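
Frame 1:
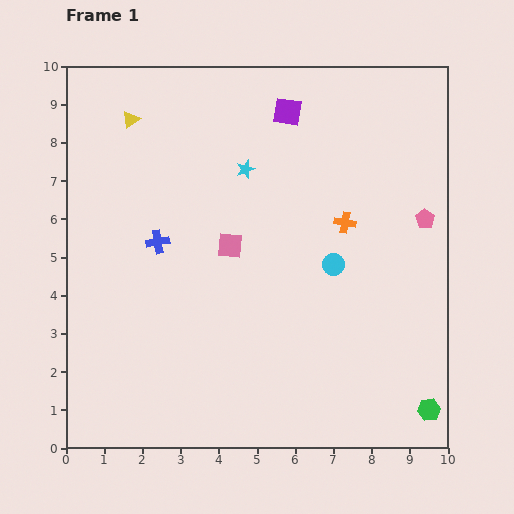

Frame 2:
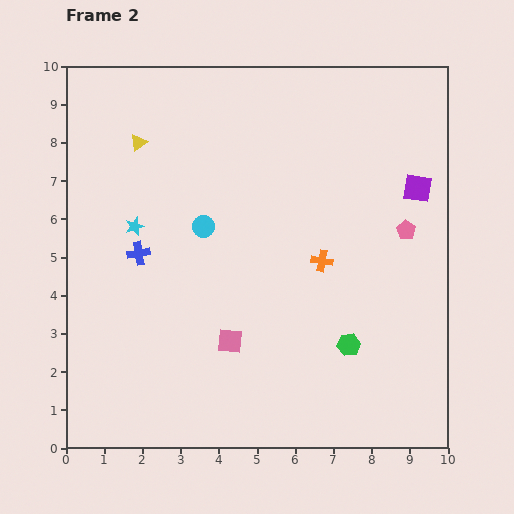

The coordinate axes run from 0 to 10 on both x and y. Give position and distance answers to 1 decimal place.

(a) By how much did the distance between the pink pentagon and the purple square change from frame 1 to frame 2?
-3.5

Distance in frame 1: 4.6. Distance in frame 2: 1.1.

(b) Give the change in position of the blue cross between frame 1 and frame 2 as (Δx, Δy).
(-0.5, -0.3)

The blue cross was at (2.4, 5.4) in frame 1 and (1.9, 5.1) in frame 2.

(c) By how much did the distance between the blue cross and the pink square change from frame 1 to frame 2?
+1.4

Distance in frame 1: 1.9. Distance in frame 2: 3.3.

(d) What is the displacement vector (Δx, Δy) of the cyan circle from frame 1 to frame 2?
(-3.4, 1.0)

The cyan circle was at (7.0, 4.8) in frame 1 and (3.6, 5.8) in frame 2.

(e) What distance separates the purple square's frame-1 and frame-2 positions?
3.9

The purple square moved from (5.8, 8.8) to (9.2, 6.8), a distance of √(3.4² + 2.0²) ≈ 3.9.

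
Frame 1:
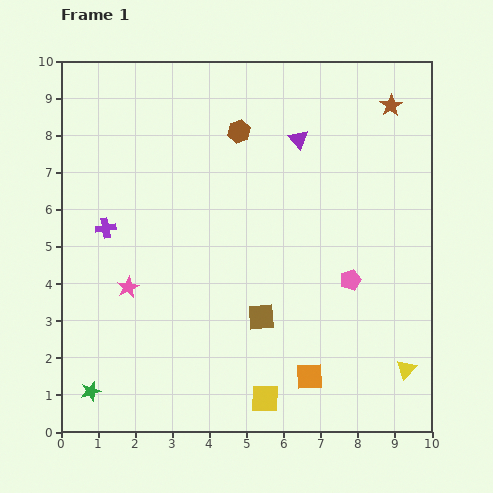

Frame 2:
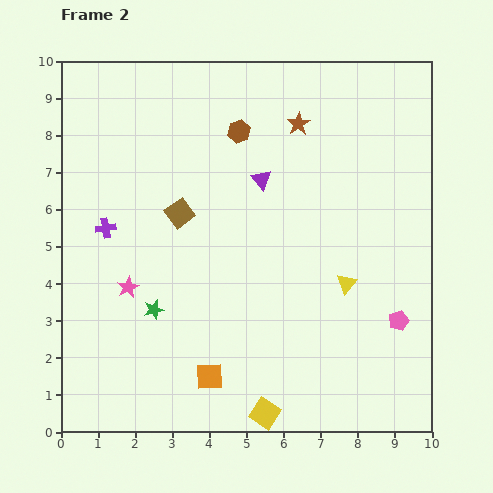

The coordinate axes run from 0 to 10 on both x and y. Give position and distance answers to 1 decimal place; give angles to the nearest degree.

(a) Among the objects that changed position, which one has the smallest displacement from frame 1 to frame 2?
the yellow square

(moved 0.4)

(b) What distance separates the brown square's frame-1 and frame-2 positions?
3.6

The brown square moved from (5.4, 3.1) to (3.2, 5.9), a distance of √(2.2² + 2.8²) ≈ 3.6.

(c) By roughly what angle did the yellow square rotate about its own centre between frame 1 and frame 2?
33° clockwise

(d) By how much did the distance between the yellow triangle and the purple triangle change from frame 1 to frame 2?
-3.2

Distance in frame 1: 6.8. Distance in frame 2: 3.6.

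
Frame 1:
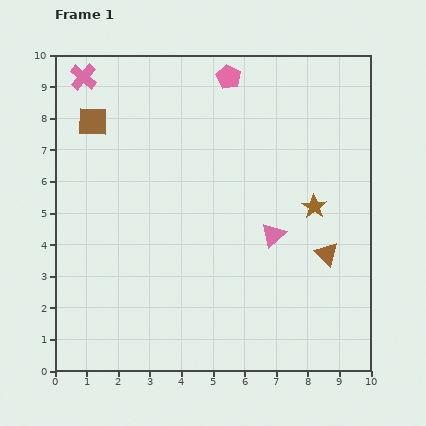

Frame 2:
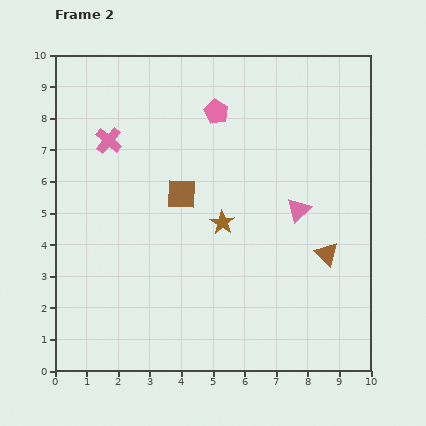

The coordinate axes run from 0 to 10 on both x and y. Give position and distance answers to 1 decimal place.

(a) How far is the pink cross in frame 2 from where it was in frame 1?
2.2

The pink cross moved from (0.9, 9.3) to (1.7, 7.3), a distance of √(0.8² + 2.0²) ≈ 2.2.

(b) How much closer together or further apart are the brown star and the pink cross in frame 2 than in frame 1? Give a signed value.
-4.0

Distance in frame 1: 8.4. Distance in frame 2: 4.4.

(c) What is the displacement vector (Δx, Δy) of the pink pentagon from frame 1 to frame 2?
(-0.4, -1.1)

The pink pentagon was at (5.5, 9.3) in frame 1 and (5.1, 8.2) in frame 2.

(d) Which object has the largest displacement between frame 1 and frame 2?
the brown square

(moved 3.6; next 2.9)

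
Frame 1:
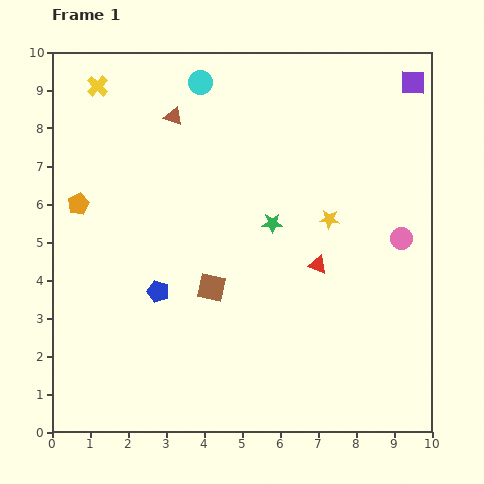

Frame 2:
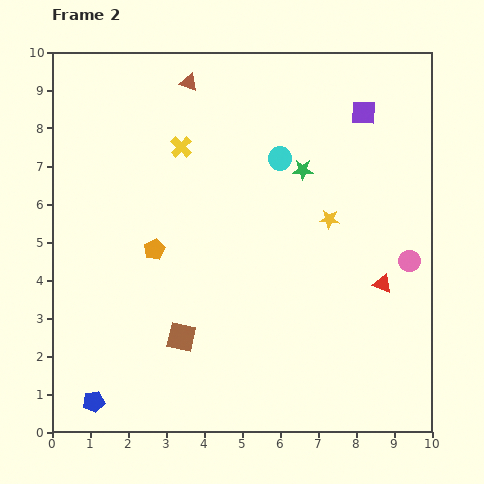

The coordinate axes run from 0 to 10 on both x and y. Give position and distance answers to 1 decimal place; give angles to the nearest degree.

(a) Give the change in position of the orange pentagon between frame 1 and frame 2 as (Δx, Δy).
(2.0, -1.2)

The orange pentagon was at (0.7, 6.0) in frame 1 and (2.7, 4.8) in frame 2.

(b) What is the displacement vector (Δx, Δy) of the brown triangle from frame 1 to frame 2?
(0.4, 0.9)

The brown triangle was at (3.2, 8.3) in frame 1 and (3.6, 9.2) in frame 2.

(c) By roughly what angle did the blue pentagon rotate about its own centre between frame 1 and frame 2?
29° counter-clockwise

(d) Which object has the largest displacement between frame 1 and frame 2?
the blue pentagon

(moved 3.4; next 2.9)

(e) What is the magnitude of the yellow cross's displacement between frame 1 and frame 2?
2.7

The yellow cross moved from (1.2, 9.1) to (3.4, 7.5), a distance of √(2.2² + 1.6²) ≈ 2.7.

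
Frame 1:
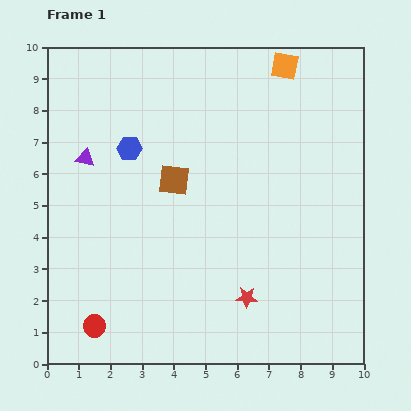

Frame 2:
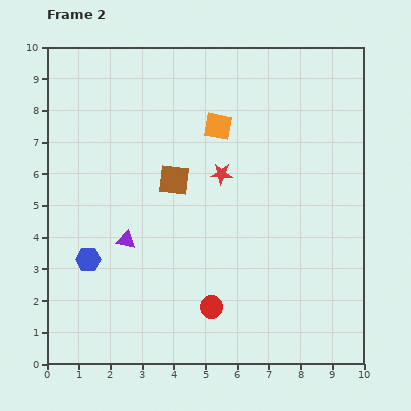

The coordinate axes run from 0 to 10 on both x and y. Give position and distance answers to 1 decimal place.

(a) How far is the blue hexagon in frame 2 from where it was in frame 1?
3.7

The blue hexagon moved from (2.6, 6.8) to (1.3, 3.3), a distance of √(1.3² + 3.5²) ≈ 3.7.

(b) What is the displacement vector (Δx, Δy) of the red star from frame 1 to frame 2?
(-0.8, 3.9)

The red star was at (6.3, 2.1) in frame 1 and (5.5, 6.0) in frame 2.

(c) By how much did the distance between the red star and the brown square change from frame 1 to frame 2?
-2.9

Distance in frame 1: 4.4. Distance in frame 2: 1.5.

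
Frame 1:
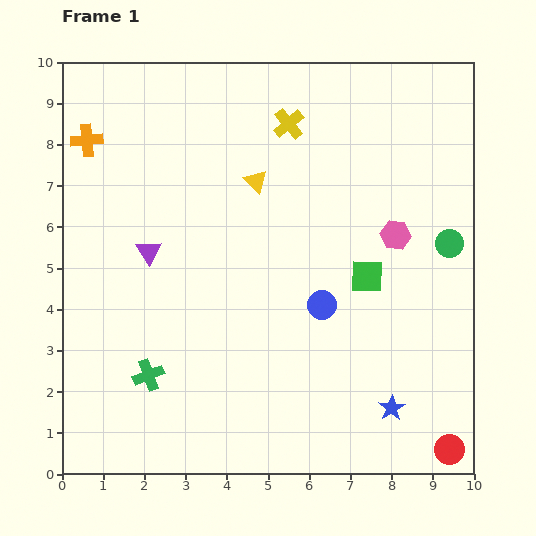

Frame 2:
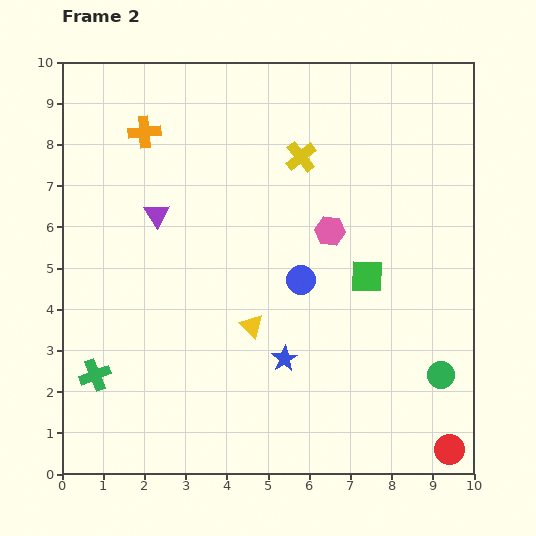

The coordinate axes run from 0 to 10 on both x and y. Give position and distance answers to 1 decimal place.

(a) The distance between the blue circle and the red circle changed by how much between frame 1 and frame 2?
+0.8

Distance in frame 1: 4.7. Distance in frame 2: 5.5.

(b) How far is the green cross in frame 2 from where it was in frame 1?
1.3

The green cross moved from (2.1, 2.4) to (0.8, 2.4), a distance of √(1.3² + 0.0²) ≈ 1.3.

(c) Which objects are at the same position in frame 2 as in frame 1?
the green square, the red circle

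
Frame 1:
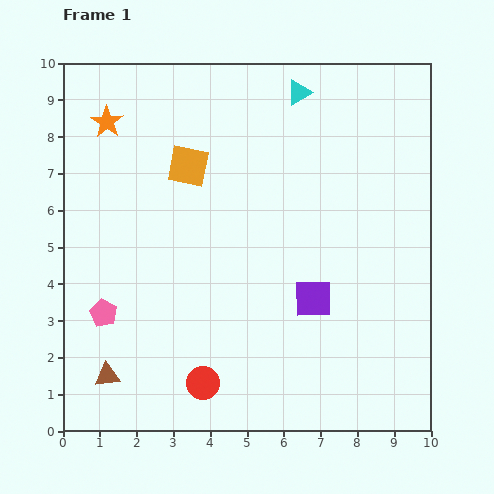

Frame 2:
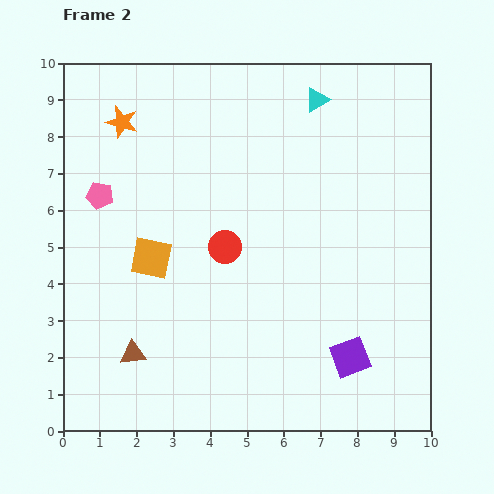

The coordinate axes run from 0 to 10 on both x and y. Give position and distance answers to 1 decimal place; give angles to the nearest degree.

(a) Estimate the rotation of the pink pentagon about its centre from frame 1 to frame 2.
16° counter-clockwise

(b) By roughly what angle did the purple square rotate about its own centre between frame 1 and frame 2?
20° counter-clockwise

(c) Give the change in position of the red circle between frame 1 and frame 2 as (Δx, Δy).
(0.6, 3.7)

The red circle was at (3.8, 1.3) in frame 1 and (4.4, 5.0) in frame 2.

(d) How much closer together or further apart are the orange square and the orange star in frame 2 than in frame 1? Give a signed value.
+1.3

Distance in frame 1: 2.5. Distance in frame 2: 3.8.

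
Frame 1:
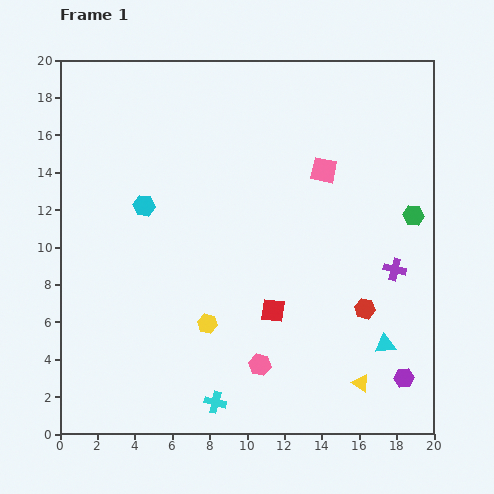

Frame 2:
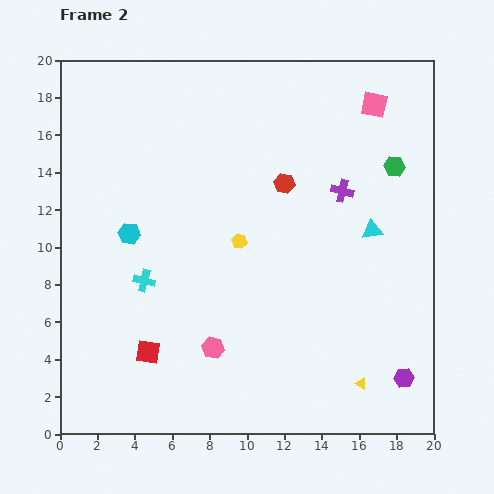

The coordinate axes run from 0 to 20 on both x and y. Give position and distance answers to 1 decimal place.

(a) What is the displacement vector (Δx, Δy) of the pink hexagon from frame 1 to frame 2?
(-2.5, 0.9)

The pink hexagon was at (10.7, 3.7) in frame 1 and (8.2, 4.6) in frame 2.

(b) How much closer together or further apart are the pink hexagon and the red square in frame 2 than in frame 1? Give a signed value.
+0.5

Distance in frame 1: 3.0. Distance in frame 2: 3.5.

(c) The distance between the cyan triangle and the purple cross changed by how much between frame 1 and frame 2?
-1.4

Distance in frame 1: 4.0. Distance in frame 2: 2.6.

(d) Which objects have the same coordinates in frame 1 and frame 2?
the purple hexagon, the yellow triangle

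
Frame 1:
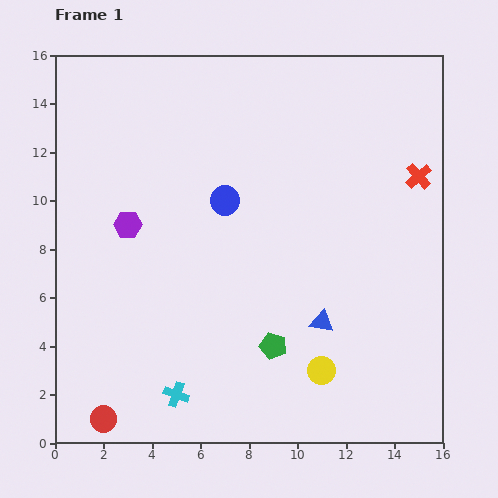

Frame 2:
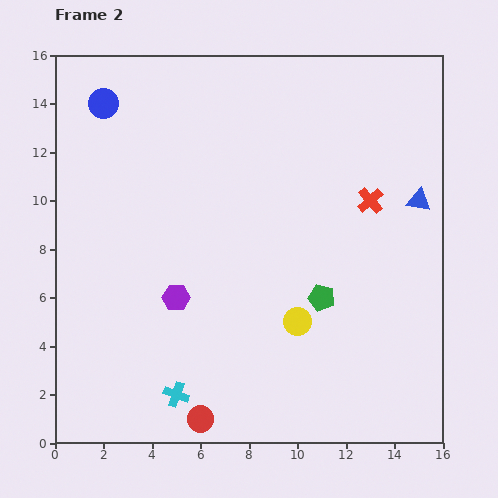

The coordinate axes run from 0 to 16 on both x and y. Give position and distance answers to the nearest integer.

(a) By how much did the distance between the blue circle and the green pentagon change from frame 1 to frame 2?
+6

Distance in frame 1: 6. Distance in frame 2: 12.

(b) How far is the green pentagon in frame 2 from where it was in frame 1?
3

The green pentagon moved from (9, 4) to (11, 6), a distance of √(2² + 2²) ≈ 3.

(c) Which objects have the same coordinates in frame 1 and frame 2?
the cyan cross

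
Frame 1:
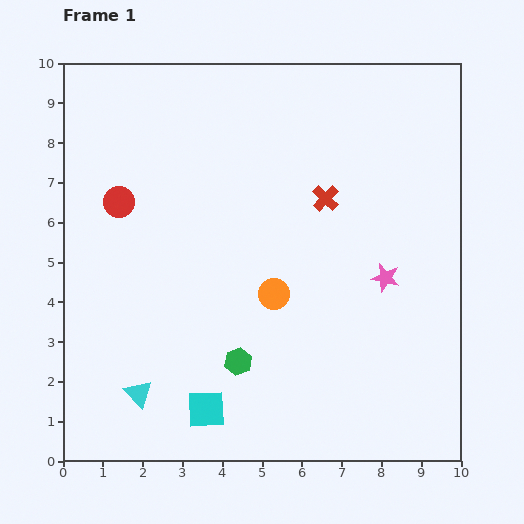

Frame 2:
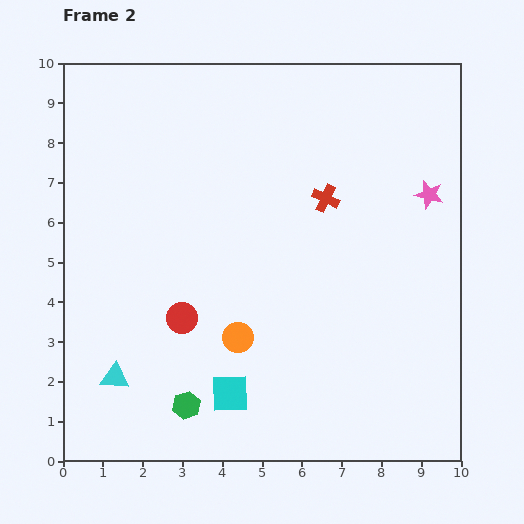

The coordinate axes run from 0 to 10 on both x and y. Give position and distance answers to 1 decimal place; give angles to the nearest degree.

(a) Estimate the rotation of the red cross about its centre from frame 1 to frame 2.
18° counter-clockwise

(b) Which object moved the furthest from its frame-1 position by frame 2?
the red circle

(moved 3.3; next 2.4)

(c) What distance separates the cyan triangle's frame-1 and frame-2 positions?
0.7

The cyan triangle moved from (1.9, 1.7) to (1.3, 2.1), a distance of √(0.6² + 0.4²) ≈ 0.7.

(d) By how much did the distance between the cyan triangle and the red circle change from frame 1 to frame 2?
-2.5

Distance in frame 1: 4.8. Distance in frame 2: 2.3.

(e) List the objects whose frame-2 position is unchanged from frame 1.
the red cross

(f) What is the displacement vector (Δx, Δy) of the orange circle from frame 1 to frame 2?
(-0.9, -1.1)

The orange circle was at (5.3, 4.2) in frame 1 and (4.4, 3.1) in frame 2.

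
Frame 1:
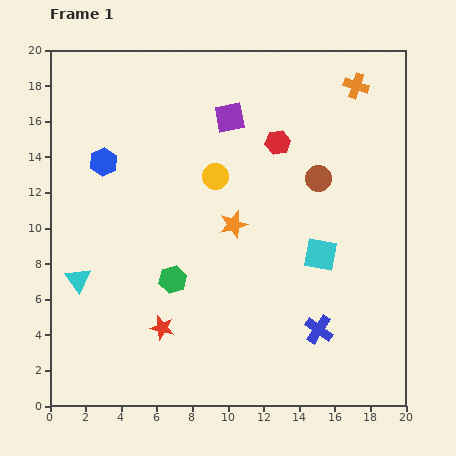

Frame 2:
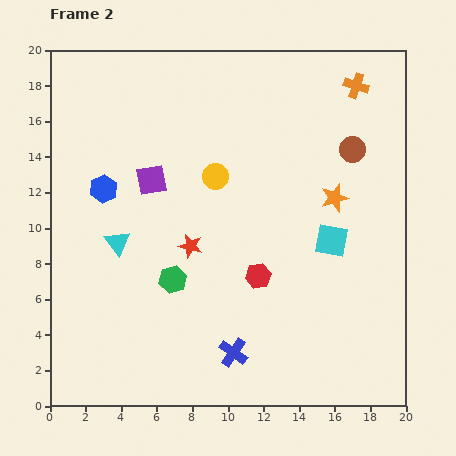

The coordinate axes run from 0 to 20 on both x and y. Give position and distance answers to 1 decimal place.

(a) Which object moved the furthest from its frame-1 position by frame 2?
the red hexagon

(moved 7.6; next 5.9)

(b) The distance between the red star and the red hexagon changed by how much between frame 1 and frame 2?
-8.1

Distance in frame 1: 12.3. Distance in frame 2: 4.2.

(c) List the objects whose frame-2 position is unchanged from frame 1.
the green hexagon, the yellow circle, the orange cross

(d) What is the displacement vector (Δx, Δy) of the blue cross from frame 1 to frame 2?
(-4.8, -1.3)

The blue cross was at (15.1, 4.3) in frame 1 and (10.3, 3.0) in frame 2.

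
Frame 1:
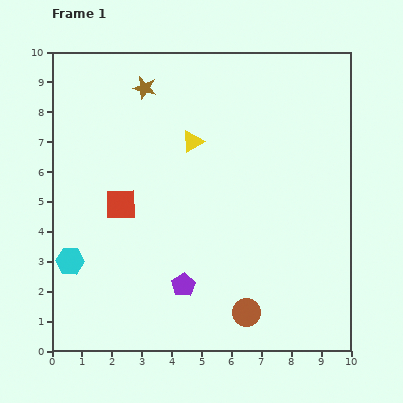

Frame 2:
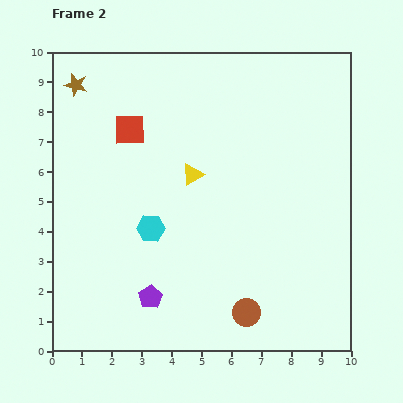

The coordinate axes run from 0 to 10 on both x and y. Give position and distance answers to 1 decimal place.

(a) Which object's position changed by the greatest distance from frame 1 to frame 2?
the cyan hexagon

(moved 2.9; next 2.5)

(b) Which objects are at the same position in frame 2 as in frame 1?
the brown circle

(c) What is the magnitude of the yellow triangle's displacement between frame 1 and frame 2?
1.1

The yellow triangle moved from (4.7, 7.0) to (4.7, 5.9), a distance of √(0.0² + 1.1²) ≈ 1.1.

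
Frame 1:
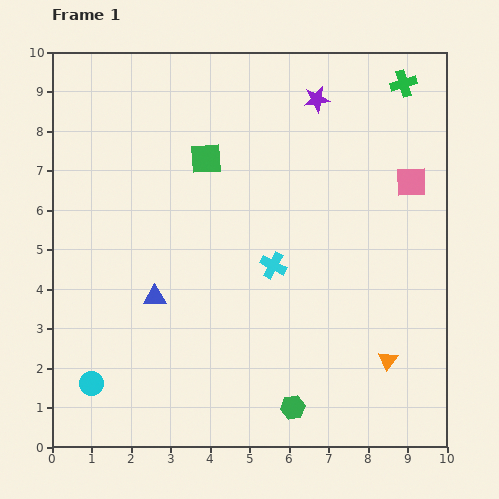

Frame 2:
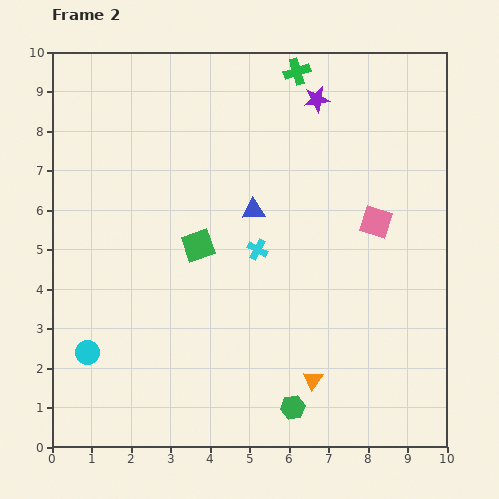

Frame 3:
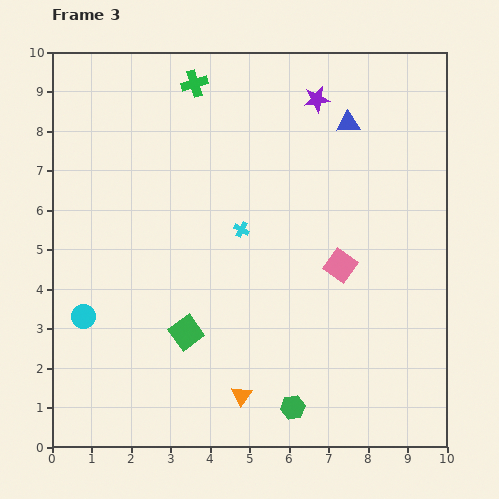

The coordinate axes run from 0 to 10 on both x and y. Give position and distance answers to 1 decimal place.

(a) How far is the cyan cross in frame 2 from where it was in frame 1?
0.6

The cyan cross moved from (5.6, 4.6) to (5.2, 5.0), a distance of √(0.4² + 0.4²) ≈ 0.6.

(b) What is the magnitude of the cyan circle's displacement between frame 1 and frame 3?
1.7

The cyan circle moved from (1.0, 1.6) to (0.8, 3.3), a distance of √(0.2² + 1.7²) ≈ 1.7.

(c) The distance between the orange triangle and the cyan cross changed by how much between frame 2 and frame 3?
+0.6

Distance in frame 2: 3.6. Distance in frame 3: 4.2.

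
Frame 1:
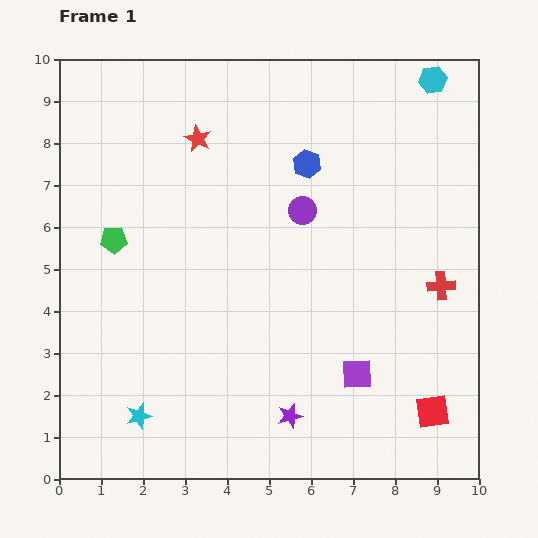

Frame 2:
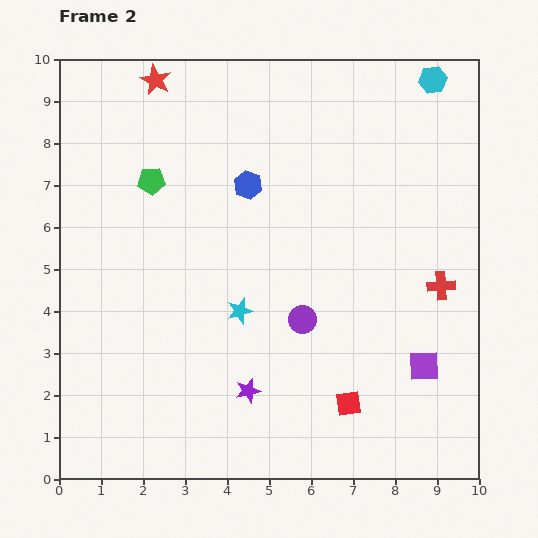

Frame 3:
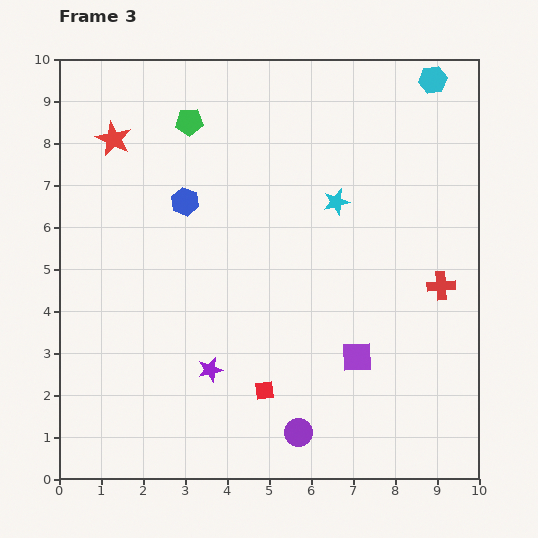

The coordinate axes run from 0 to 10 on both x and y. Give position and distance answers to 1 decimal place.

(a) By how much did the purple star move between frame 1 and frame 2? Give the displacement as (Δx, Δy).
(-1.0, 0.6)

The purple star was at (5.5, 1.5) in frame 1 and (4.5, 2.1) in frame 2.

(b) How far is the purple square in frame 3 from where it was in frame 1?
0.4

The purple square moved from (7.1, 2.5) to (7.1, 2.9), a distance of √(0.0² + 0.4²) ≈ 0.4.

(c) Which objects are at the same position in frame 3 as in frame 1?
the cyan hexagon, the red cross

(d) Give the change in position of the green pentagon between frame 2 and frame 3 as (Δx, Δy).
(0.9, 1.4)

The green pentagon was at (2.2, 7.1) in frame 2 and (3.1, 8.5) in frame 3.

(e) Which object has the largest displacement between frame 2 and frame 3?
the cyan star

(moved 3.5; next 2.7)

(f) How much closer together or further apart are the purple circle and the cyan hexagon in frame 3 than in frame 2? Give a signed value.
+2.5

Distance in frame 2: 6.5. Distance in frame 3: 9.0.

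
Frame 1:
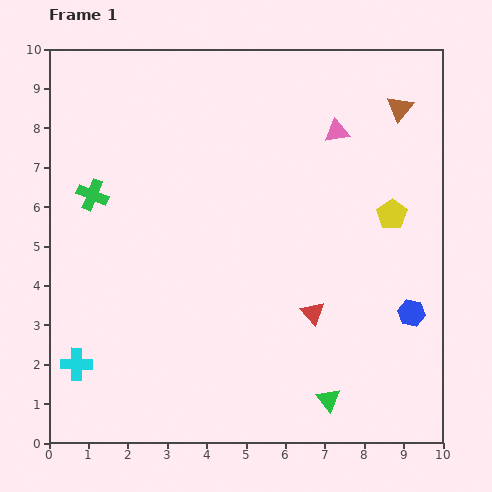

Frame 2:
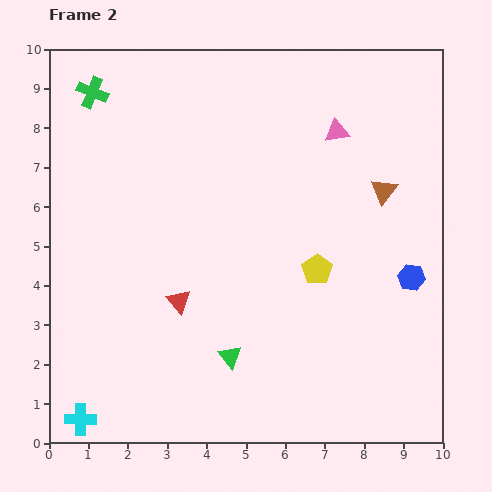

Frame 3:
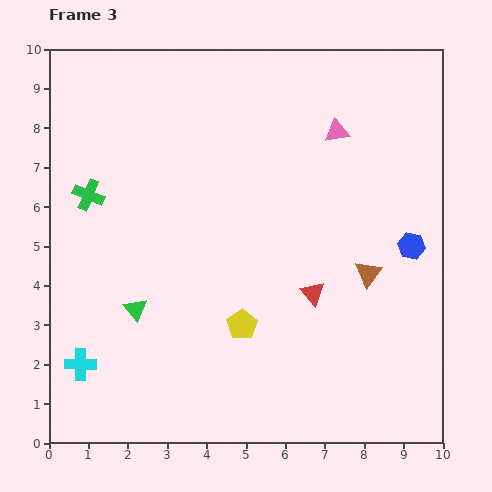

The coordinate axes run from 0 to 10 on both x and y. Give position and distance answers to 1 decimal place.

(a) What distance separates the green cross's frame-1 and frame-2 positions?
2.6

The green cross moved from (1.1, 6.3) to (1.1, 8.9), a distance of √(0.0² + 2.6²) ≈ 2.6.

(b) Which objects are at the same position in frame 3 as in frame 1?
the pink triangle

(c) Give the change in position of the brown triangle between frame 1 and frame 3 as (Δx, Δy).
(-0.8, -4.2)

The brown triangle was at (8.9, 8.5) in frame 1 and (8.1, 4.3) in frame 3.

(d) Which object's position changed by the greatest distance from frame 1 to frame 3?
the green triangle

(moved 5.4; next 4.7)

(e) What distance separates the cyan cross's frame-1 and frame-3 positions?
0.1

The cyan cross moved from (0.7, 2.0) to (0.8, 2.0), a distance of √(0.1² + 0.0²) ≈ 0.1.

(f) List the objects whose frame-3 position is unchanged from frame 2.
the pink triangle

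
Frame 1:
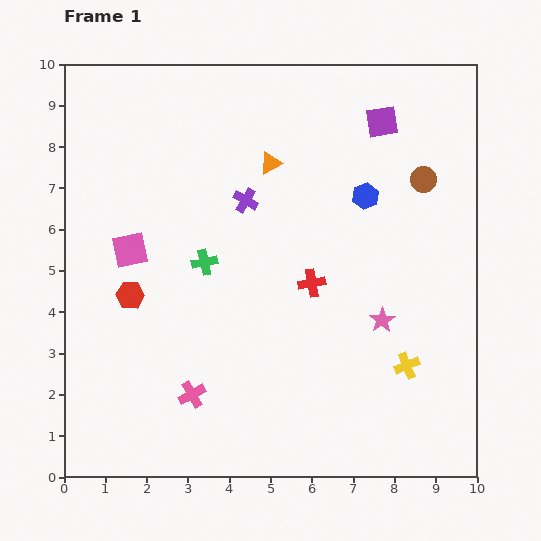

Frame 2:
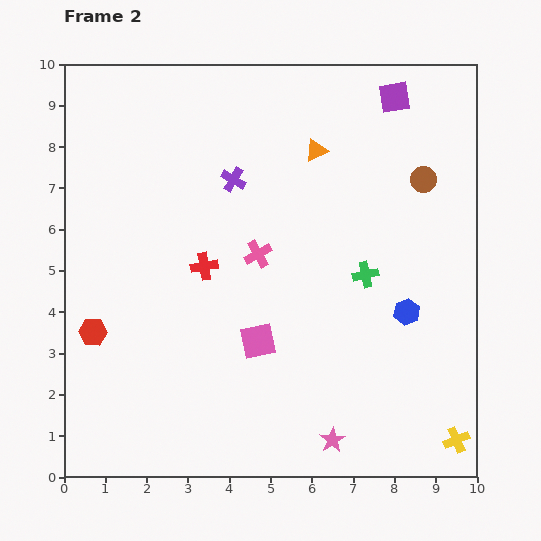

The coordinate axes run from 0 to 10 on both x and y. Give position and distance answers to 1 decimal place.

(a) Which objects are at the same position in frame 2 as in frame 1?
the brown circle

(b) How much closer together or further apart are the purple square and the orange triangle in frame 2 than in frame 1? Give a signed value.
-0.6

Distance in frame 1: 2.9. Distance in frame 2: 2.3.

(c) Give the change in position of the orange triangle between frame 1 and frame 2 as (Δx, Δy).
(1.1, 0.3)

The orange triangle was at (5.0, 7.6) in frame 1 and (6.1, 7.9) in frame 2.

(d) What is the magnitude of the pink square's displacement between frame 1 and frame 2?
3.8

The pink square moved from (1.6, 5.5) to (4.7, 3.3), a distance of √(3.1² + 2.2²) ≈ 3.8.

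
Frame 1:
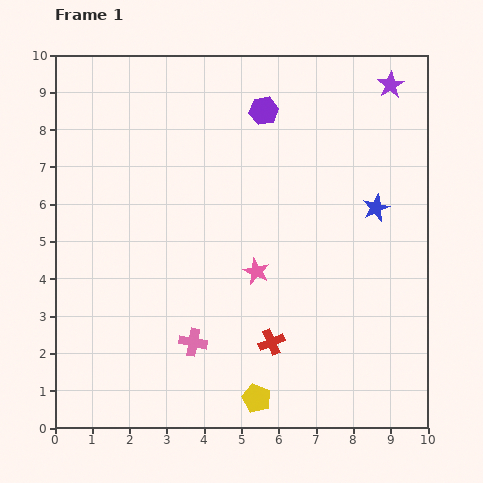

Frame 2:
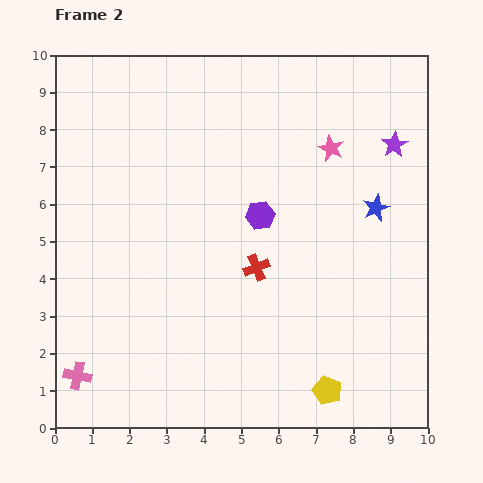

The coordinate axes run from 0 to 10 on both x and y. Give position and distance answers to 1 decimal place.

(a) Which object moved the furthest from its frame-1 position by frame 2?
the pink star

(moved 3.9; next 3.2)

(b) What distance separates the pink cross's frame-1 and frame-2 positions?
3.2

The pink cross moved from (3.7, 2.3) to (0.6, 1.4), a distance of √(3.1² + 0.9²) ≈ 3.2.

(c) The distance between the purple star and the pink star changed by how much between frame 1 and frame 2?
-4.5

Distance in frame 1: 6.2. Distance in frame 2: 1.7.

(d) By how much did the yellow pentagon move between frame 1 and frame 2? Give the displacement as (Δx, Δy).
(1.9, 0.2)

The yellow pentagon was at (5.4, 0.8) in frame 1 and (7.3, 1.0) in frame 2.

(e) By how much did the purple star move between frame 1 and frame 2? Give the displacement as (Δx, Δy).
(0.1, -1.6)

The purple star was at (9.0, 9.2) in frame 1 and (9.1, 7.6) in frame 2.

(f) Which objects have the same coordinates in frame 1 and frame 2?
the blue star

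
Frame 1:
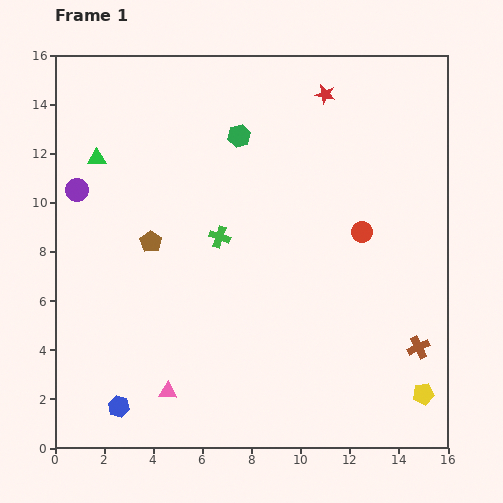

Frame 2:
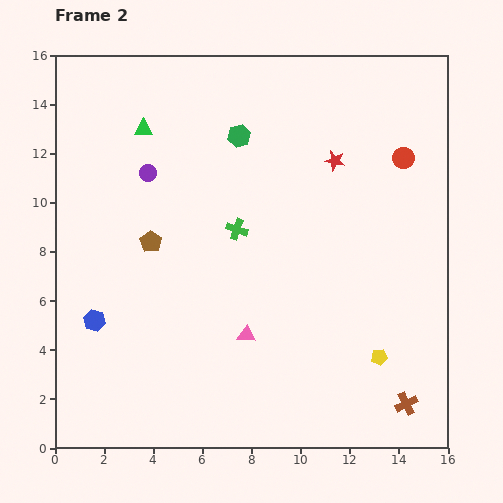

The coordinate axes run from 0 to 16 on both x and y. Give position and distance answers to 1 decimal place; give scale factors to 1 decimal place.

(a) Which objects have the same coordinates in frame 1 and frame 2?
the green hexagon, the brown pentagon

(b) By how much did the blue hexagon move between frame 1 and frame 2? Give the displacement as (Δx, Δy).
(-1.0, 3.5)

The blue hexagon was at (2.6, 1.7) in frame 1 and (1.6, 5.2) in frame 2.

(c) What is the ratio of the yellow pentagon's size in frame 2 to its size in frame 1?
0.8×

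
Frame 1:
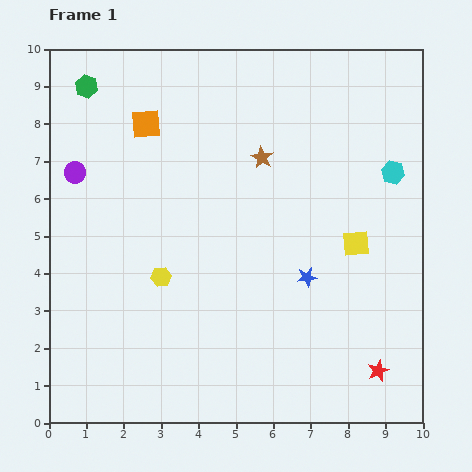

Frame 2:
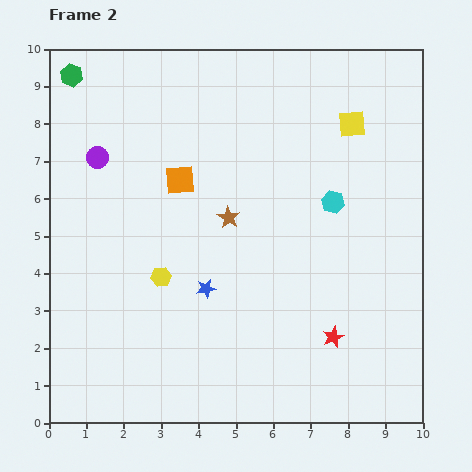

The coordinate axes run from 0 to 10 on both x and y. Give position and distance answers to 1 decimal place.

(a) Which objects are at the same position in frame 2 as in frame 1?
the yellow hexagon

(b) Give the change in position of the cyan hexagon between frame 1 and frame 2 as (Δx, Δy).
(-1.6, -0.8)

The cyan hexagon was at (9.2, 6.7) in frame 1 and (7.6, 5.9) in frame 2.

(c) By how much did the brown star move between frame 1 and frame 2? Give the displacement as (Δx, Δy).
(-0.9, -1.6)

The brown star was at (5.7, 7.1) in frame 1 and (4.8, 5.5) in frame 2.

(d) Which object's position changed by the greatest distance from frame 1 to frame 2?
the yellow square

(moved 3.2; next 2.7)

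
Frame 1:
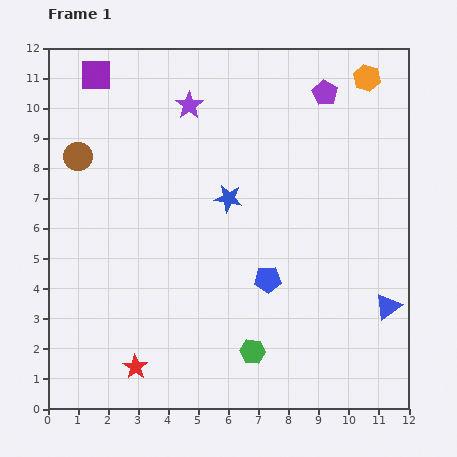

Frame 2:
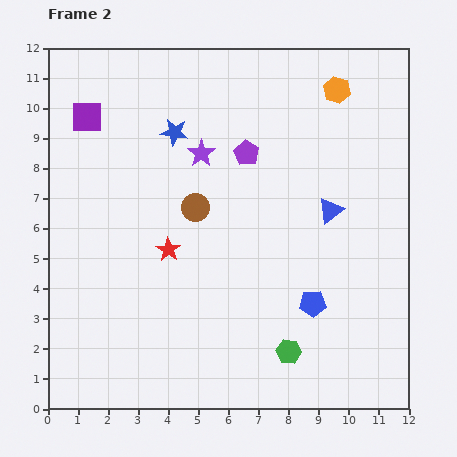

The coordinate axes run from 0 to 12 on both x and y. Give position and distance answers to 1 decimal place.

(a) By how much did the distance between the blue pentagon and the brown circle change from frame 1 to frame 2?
-2.5

Distance in frame 1: 7.5. Distance in frame 2: 5.0.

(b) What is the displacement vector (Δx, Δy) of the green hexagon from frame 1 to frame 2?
(1.2, 0.0)

The green hexagon was at (6.8, 1.9) in frame 1 and (8.0, 1.9) in frame 2.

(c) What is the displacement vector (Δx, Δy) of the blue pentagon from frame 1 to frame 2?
(1.5, -0.8)

The blue pentagon was at (7.3, 4.3) in frame 1 and (8.8, 3.5) in frame 2.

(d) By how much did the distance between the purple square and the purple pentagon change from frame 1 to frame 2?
-2.2

Distance in frame 1: 7.6. Distance in frame 2: 5.4.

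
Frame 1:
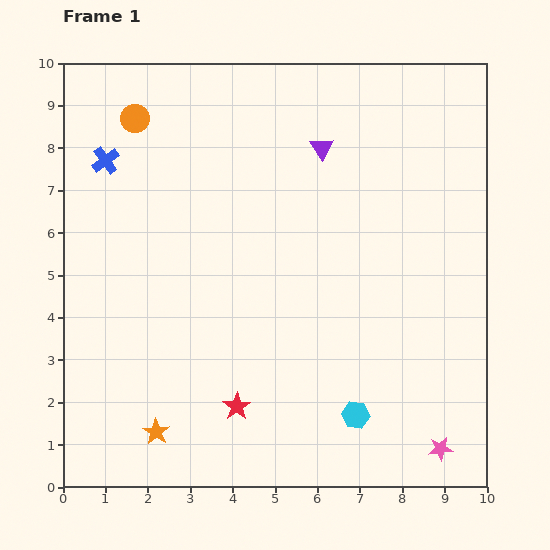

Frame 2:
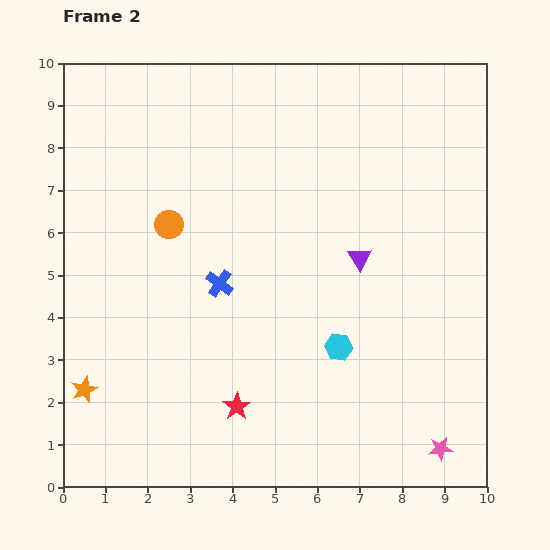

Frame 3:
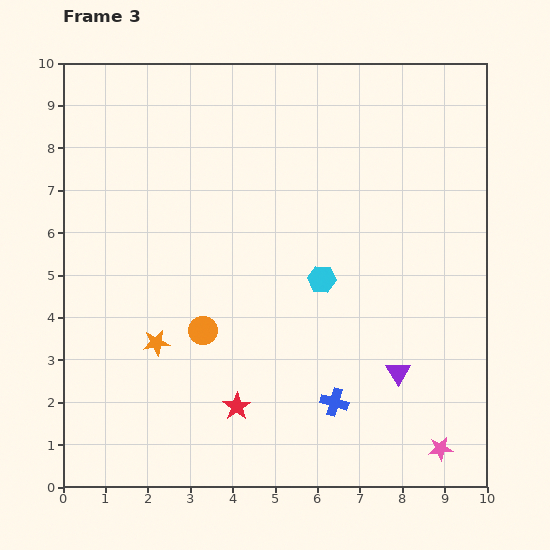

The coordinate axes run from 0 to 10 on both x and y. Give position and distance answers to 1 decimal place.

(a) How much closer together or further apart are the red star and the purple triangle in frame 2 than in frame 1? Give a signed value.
-1.9

Distance in frame 1: 6.4. Distance in frame 2: 4.5.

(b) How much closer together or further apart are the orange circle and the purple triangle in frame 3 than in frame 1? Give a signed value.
+0.2

Distance in frame 1: 4.5. Distance in frame 3: 4.7.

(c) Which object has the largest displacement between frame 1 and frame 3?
the blue cross

(moved 7.9; next 5.6)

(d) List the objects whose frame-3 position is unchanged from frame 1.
the red star, the pink star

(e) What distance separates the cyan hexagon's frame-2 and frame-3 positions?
1.6

The cyan hexagon moved from (6.5, 3.3) to (6.1, 4.9), a distance of √(0.4² + 1.6²) ≈ 1.6.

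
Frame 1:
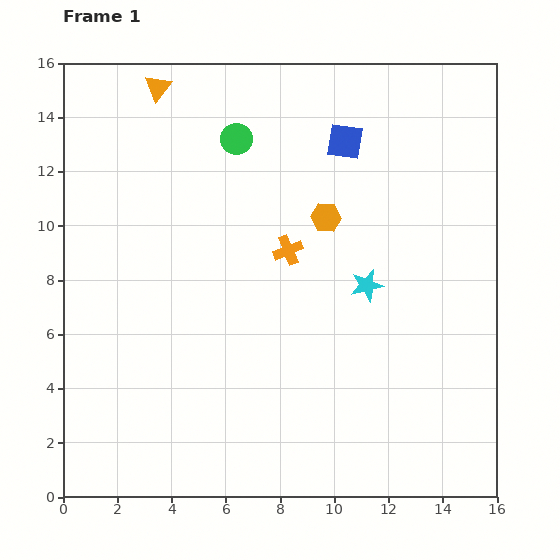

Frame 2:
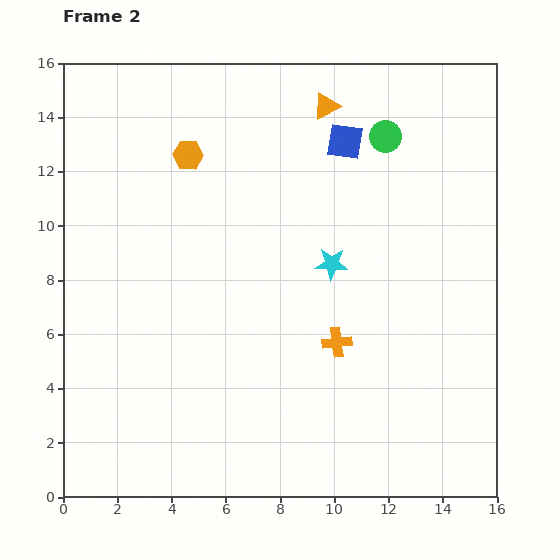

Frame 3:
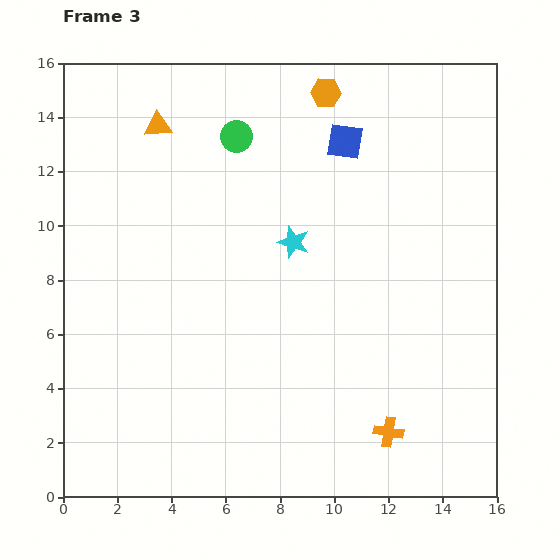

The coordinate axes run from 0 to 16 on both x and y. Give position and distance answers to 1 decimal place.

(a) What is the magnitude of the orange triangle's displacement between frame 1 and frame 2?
6.2

The orange triangle moved from (3.5, 15.1) to (9.7, 14.4), a distance of √(6.2² + 0.7²) ≈ 6.2.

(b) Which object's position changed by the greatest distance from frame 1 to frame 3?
the orange cross

(moved 7.7; next 4.6)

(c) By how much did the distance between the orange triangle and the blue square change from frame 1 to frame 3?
-0.3

Distance in frame 1: 7.2. Distance in frame 3: 6.9.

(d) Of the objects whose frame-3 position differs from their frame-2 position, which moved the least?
the cyan star

(moved 1.6)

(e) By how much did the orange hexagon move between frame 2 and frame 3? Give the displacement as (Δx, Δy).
(5.1, 2.3)

The orange hexagon was at (4.6, 12.6) in frame 2 and (9.7, 14.9) in frame 3.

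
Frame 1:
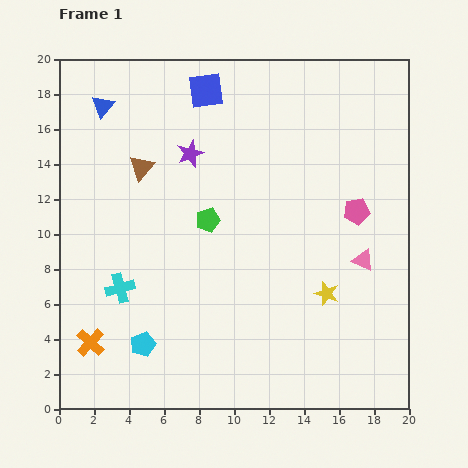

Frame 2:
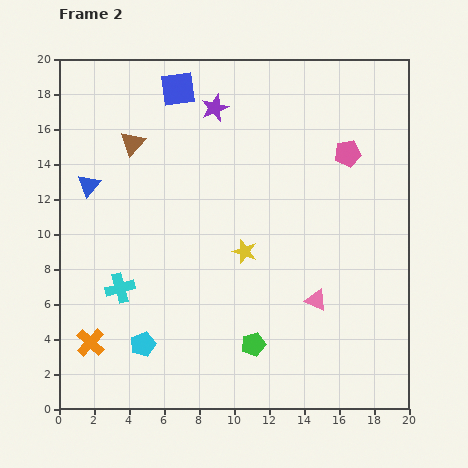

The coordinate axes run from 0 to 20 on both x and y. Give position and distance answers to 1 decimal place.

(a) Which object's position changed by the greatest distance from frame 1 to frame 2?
the green pentagon

(moved 7.6; next 5.3)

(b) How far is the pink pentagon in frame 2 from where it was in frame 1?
3.3

The pink pentagon moved from (17.0, 11.3) to (16.5, 14.6), a distance of √(0.5² + 3.3²) ≈ 3.3.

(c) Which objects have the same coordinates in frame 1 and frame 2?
the orange cross, the cyan pentagon, the cyan cross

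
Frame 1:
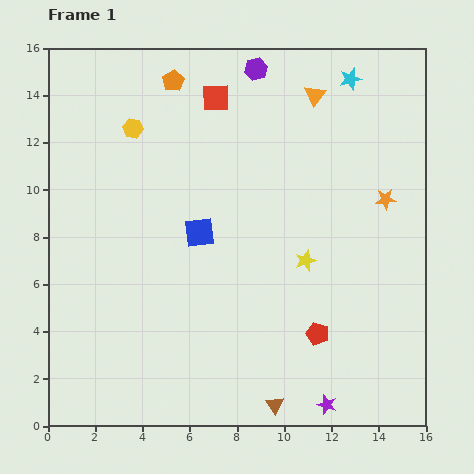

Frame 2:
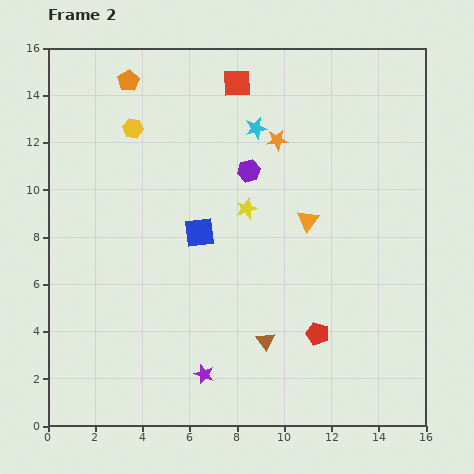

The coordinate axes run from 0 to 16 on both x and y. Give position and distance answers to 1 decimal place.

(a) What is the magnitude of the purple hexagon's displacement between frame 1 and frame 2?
4.3

The purple hexagon moved from (8.8, 15.1) to (8.5, 10.8), a distance of √(0.3² + 4.3²) ≈ 4.3.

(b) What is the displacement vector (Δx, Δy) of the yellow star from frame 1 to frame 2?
(-2.5, 2.2)

The yellow star was at (10.9, 7.0) in frame 1 and (8.4, 9.2) in frame 2.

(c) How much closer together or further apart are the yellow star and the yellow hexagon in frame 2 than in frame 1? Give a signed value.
-3.3

Distance in frame 1: 9.2. Distance in frame 2: 5.9.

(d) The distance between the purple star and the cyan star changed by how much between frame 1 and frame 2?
-3.2

Distance in frame 1: 13.8. Distance in frame 2: 10.6.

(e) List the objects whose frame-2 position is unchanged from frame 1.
the blue square, the yellow hexagon, the red pentagon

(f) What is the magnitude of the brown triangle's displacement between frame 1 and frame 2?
2.7

The brown triangle moved from (9.6, 0.9) to (9.2, 3.6), a distance of √(0.4² + 2.7²) ≈ 2.7.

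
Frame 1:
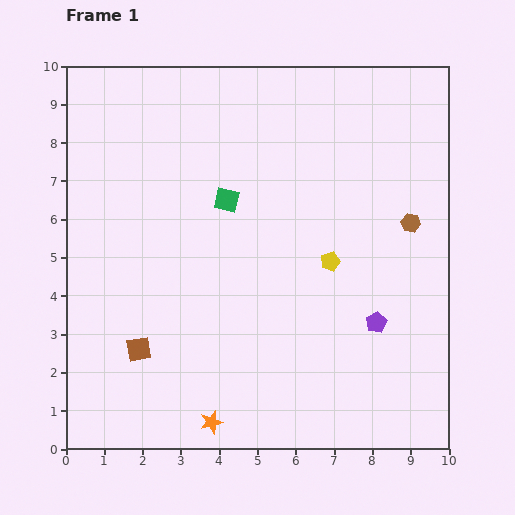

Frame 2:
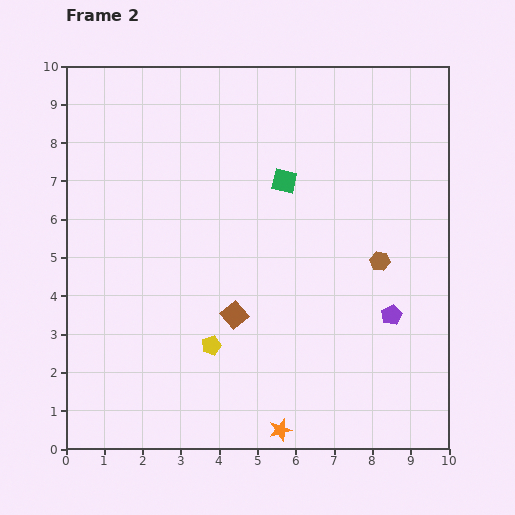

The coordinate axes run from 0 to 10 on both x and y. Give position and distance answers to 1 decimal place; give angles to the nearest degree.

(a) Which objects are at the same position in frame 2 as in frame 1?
none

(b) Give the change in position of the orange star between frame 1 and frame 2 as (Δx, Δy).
(1.8, -0.2)

The orange star was at (3.8, 0.7) in frame 1 and (5.6, 0.5) in frame 2.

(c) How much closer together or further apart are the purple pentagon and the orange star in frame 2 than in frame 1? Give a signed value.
-0.8

Distance in frame 1: 5.0. Distance in frame 2: 4.2.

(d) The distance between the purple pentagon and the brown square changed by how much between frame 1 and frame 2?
-2.1

Distance in frame 1: 6.2. Distance in frame 2: 4.1.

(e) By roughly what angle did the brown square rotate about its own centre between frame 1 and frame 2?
30° counter-clockwise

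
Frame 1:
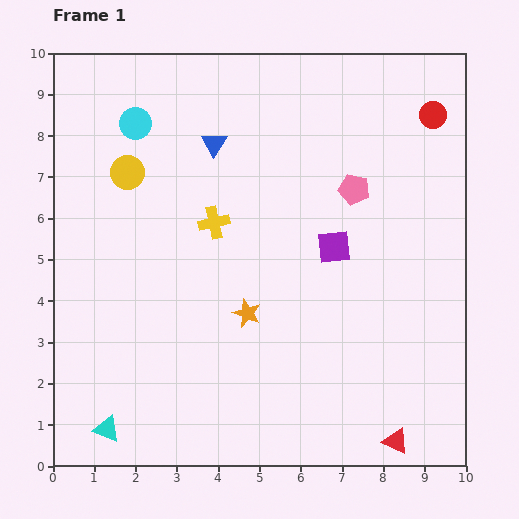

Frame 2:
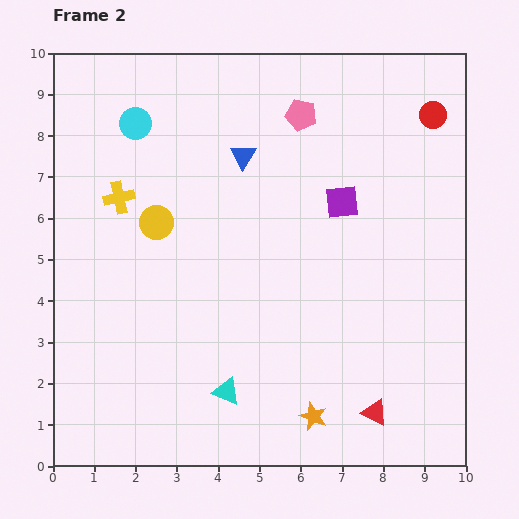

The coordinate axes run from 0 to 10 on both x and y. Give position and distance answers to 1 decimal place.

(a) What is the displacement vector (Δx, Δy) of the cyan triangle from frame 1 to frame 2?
(2.9, 0.9)

The cyan triangle was at (1.3, 0.9) in frame 1 and (4.2, 1.8) in frame 2.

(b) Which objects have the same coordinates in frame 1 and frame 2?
the red circle, the cyan circle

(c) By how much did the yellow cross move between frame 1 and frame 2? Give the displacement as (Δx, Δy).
(-2.3, 0.6)

The yellow cross was at (3.9, 5.9) in frame 1 and (1.6, 6.5) in frame 2.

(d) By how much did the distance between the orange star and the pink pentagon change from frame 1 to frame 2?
+3.3

Distance in frame 1: 4.0. Distance in frame 2: 7.3.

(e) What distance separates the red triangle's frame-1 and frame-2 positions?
0.9

The red triangle moved from (8.3, 0.6) to (7.8, 1.3), a distance of √(0.5² + 0.7²) ≈ 0.9.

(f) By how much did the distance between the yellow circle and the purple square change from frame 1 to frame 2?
-0.8

Distance in frame 1: 5.3. Distance in frame 2: 4.5.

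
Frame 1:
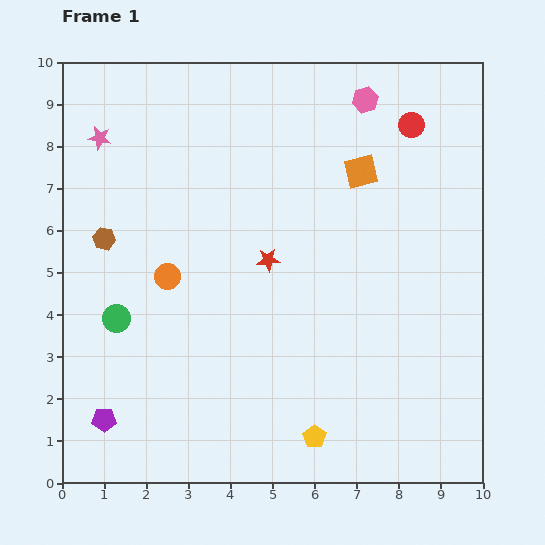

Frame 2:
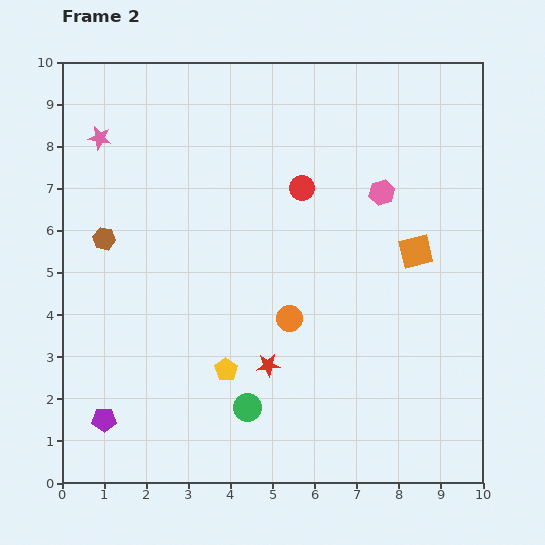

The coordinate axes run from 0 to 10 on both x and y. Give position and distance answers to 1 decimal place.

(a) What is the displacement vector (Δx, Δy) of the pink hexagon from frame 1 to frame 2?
(0.4, -2.2)

The pink hexagon was at (7.2, 9.1) in frame 1 and (7.6, 6.9) in frame 2.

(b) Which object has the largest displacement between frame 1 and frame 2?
the green circle

(moved 3.7; next 3.1)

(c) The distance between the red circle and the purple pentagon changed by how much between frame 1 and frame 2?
-2.9

Distance in frame 1: 10.1. Distance in frame 2: 7.2.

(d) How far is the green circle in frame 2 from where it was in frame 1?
3.7

The green circle moved from (1.3, 3.9) to (4.4, 1.8), a distance of √(3.1² + 2.1²) ≈ 3.7.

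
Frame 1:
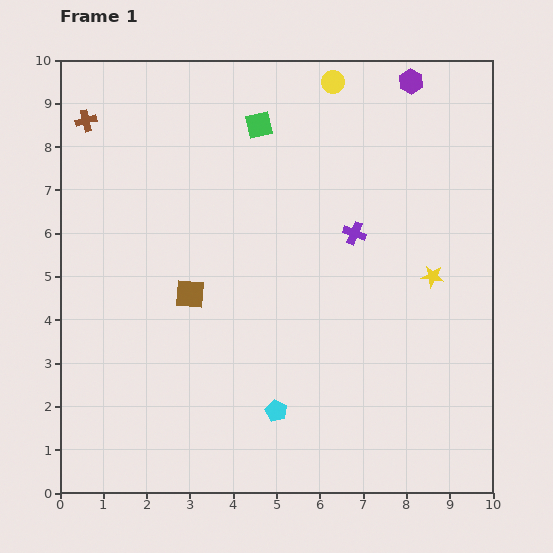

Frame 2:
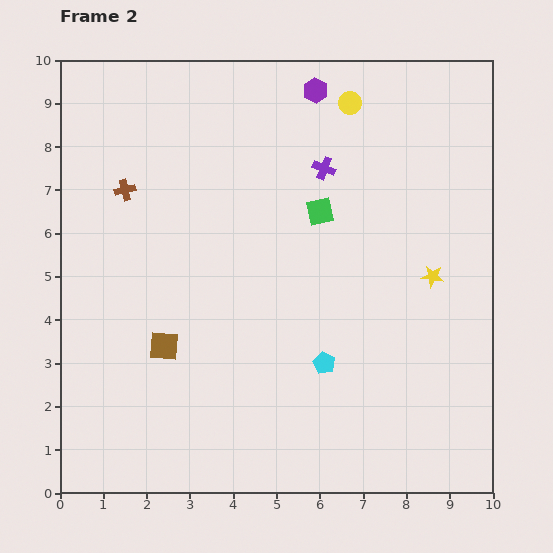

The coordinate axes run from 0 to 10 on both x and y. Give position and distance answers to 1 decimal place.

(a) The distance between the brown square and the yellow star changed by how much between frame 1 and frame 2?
+0.8

Distance in frame 1: 5.6. Distance in frame 2: 6.4.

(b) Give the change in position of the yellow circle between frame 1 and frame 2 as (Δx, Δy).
(0.4, -0.5)

The yellow circle was at (6.3, 9.5) in frame 1 and (6.7, 9.0) in frame 2.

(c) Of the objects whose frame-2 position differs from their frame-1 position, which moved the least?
the yellow circle

(moved 0.6)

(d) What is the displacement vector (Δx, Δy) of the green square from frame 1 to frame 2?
(1.4, -2.0)

The green square was at (4.6, 8.5) in frame 1 and (6.0, 6.5) in frame 2.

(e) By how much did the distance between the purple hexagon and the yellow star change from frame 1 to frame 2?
+0.6

Distance in frame 1: 4.5. Distance in frame 2: 5.1.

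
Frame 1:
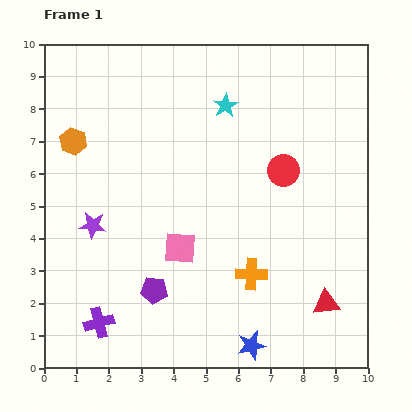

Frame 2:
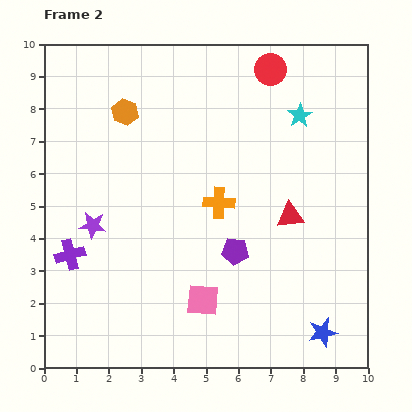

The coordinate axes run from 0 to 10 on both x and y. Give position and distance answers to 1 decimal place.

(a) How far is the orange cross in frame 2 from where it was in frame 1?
2.4

The orange cross moved from (6.4, 2.9) to (5.4, 5.1), a distance of √(1.0² + 2.2²) ≈ 2.4.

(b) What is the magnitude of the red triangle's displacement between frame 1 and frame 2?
2.9

The red triangle moved from (8.7, 2.0) to (7.6, 4.7), a distance of √(1.1² + 2.7²) ≈ 2.9.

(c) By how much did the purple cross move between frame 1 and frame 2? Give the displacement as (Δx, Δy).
(-0.9, 2.1)

The purple cross was at (1.7, 1.4) in frame 1 and (0.8, 3.5) in frame 2.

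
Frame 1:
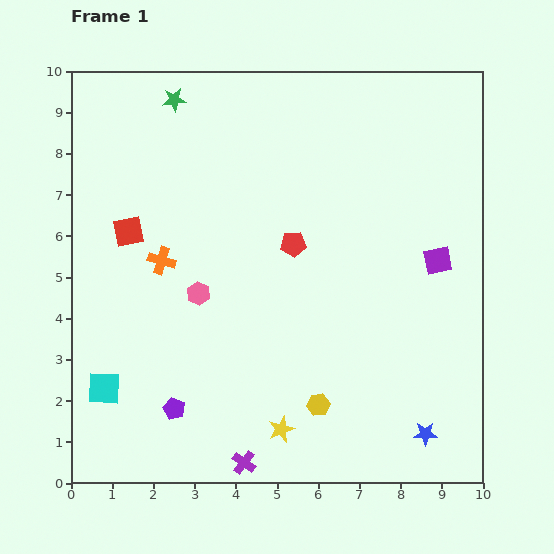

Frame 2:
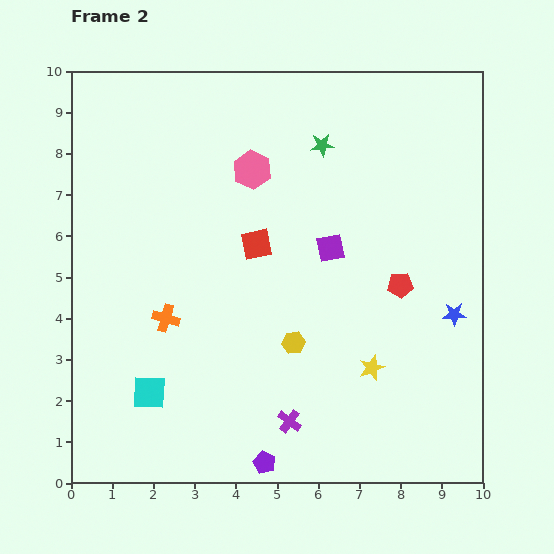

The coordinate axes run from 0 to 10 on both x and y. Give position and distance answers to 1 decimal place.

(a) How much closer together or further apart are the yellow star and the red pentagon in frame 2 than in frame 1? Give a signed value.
-2.4

Distance in frame 1: 4.5. Distance in frame 2: 2.1.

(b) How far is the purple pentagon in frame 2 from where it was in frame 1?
2.6

The purple pentagon moved from (2.5, 1.8) to (4.7, 0.5), a distance of √(2.2² + 1.3²) ≈ 2.6.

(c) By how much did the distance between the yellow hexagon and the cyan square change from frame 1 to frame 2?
-1.5

Distance in frame 1: 5.2. Distance in frame 2: 3.7.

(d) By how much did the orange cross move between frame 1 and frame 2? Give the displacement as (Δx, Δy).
(0.1, -1.4)

The orange cross was at (2.2, 5.4) in frame 1 and (2.3, 4.0) in frame 2.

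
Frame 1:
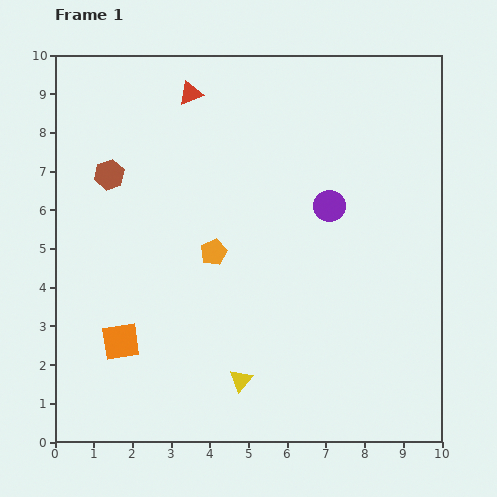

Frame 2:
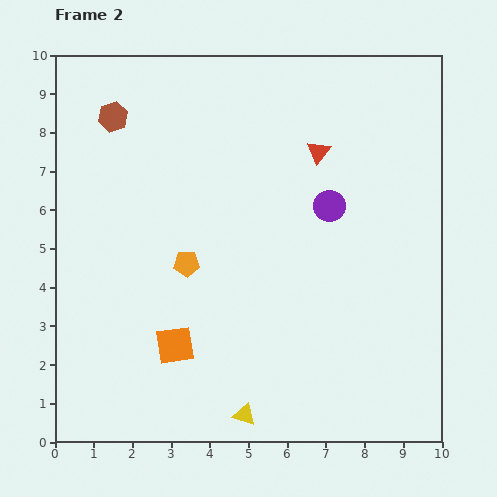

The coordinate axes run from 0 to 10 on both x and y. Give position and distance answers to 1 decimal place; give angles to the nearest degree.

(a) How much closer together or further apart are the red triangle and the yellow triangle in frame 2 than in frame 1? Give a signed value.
-0.4

Distance in frame 1: 7.5. Distance in frame 2: 7.1.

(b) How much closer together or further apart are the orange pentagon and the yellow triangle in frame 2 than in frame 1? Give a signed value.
+0.8

Distance in frame 1: 3.4. Distance in frame 2: 4.2.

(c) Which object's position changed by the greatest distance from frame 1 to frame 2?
the red triangle

(moved 3.6; next 1.5)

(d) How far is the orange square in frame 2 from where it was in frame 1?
1.4

The orange square moved from (1.7, 2.6) to (3.1, 2.5), a distance of √(1.4² + 0.1²) ≈ 1.4.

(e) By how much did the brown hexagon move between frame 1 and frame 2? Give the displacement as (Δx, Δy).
(0.1, 1.5)

The brown hexagon was at (1.4, 6.9) in frame 1 and (1.5, 8.4) in frame 2.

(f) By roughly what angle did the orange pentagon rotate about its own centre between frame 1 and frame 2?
24° clockwise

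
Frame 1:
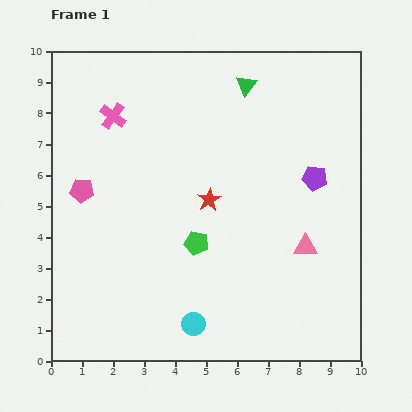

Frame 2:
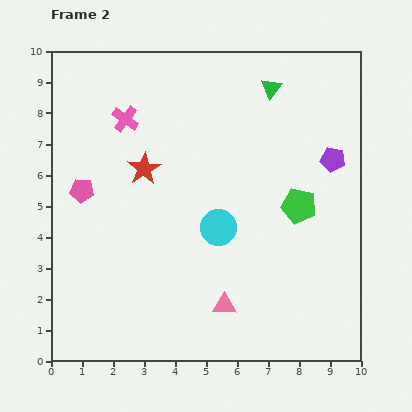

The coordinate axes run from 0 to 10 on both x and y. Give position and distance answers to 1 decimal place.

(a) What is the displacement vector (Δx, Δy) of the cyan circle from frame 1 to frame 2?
(0.8, 3.1)

The cyan circle was at (4.6, 1.2) in frame 1 and (5.4, 4.3) in frame 2.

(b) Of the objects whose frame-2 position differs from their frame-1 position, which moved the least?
the pink cross

(moved 0.4)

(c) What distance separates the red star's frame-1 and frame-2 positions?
2.3

The red star moved from (5.1, 5.2) to (3.0, 6.2), a distance of √(2.1² + 1.0²) ≈ 2.3.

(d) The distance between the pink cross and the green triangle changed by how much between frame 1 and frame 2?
+0.4

Distance in frame 1: 4.4. Distance in frame 2: 4.8.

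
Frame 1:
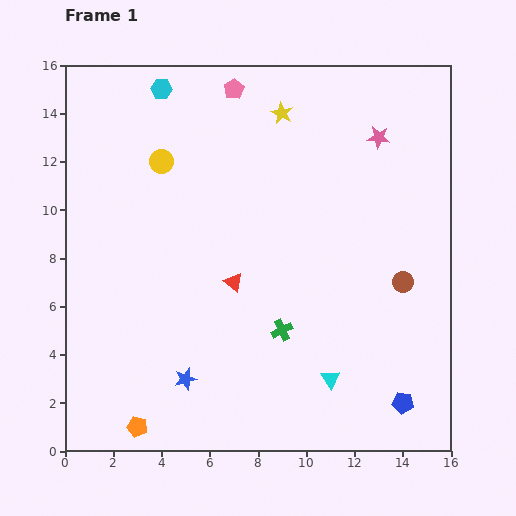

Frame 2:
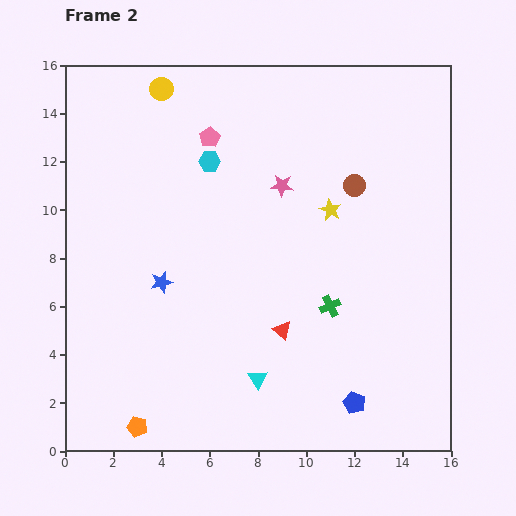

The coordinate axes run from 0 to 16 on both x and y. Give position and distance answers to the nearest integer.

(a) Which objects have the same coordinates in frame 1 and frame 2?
the orange pentagon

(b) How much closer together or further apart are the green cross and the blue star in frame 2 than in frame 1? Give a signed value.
+3

Distance in frame 1: 4. Distance in frame 2: 7.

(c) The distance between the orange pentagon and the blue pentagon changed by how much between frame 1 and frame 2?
-2

Distance in frame 1: 11. Distance in frame 2: 9.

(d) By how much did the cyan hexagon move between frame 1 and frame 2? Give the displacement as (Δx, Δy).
(2, -3)

The cyan hexagon was at (4, 15) in frame 1 and (6, 12) in frame 2.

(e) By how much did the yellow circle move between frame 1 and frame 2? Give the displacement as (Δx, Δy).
(0, 3)

The yellow circle was at (4, 12) in frame 1 and (4, 15) in frame 2.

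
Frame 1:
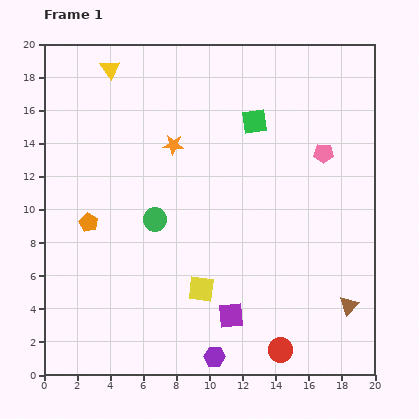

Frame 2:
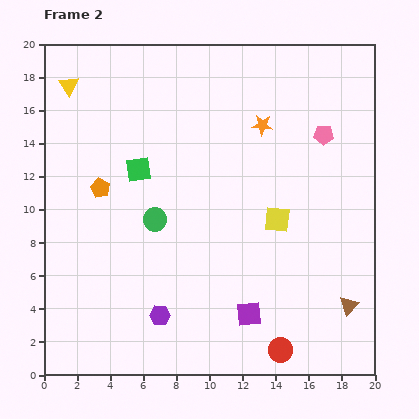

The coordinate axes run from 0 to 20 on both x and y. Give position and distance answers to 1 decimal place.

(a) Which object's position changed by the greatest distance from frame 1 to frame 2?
the green square

(moved 7.6; next 6.2)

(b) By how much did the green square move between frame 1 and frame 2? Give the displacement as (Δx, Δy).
(-7.0, -2.9)

The green square was at (12.7, 15.3) in frame 1 and (5.7, 12.4) in frame 2.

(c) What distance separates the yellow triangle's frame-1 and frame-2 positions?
2.7

The yellow triangle moved from (4.0, 18.5) to (1.5, 17.5), a distance of √(2.5² + 1.0²) ≈ 2.7.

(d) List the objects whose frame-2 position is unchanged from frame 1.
the green circle, the brown triangle, the red circle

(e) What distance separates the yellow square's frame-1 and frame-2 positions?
6.2

The yellow square moved from (9.5, 5.2) to (14.1, 9.4), a distance of √(4.6² + 4.2²) ≈ 6.2.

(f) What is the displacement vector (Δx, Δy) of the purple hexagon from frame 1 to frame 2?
(-3.3, 2.5)

The purple hexagon was at (10.3, 1.1) in frame 1 and (7.0, 3.6) in frame 2.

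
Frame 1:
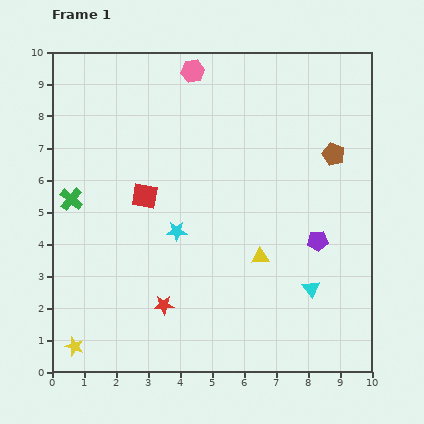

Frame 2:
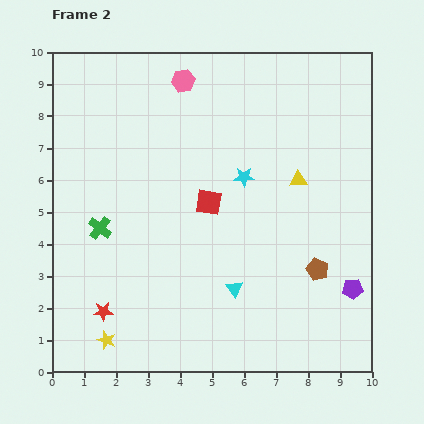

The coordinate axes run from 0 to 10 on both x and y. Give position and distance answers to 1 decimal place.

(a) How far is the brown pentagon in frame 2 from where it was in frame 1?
3.6

The brown pentagon moved from (8.8, 6.8) to (8.3, 3.2), a distance of √(0.5² + 3.6²) ≈ 3.6.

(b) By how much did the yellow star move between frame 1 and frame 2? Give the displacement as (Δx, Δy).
(1.0, 0.2)

The yellow star was at (0.7, 0.8) in frame 1 and (1.7, 1.0) in frame 2.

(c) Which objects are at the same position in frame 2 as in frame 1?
none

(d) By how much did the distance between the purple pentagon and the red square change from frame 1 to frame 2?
-0.4

Distance in frame 1: 5.6. Distance in frame 2: 5.2.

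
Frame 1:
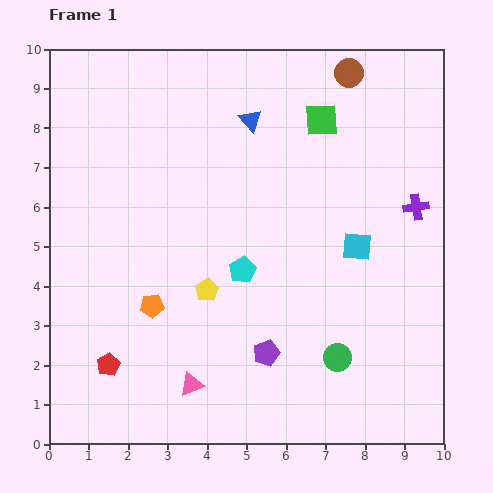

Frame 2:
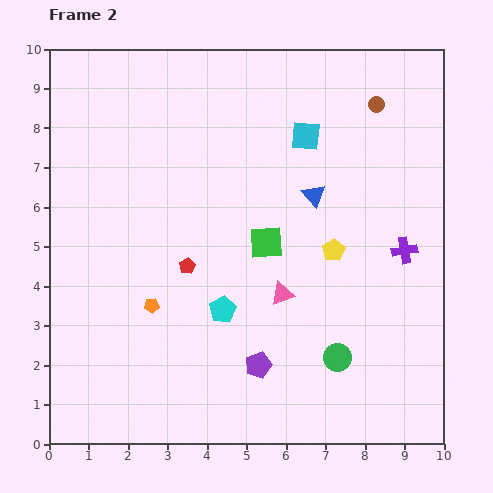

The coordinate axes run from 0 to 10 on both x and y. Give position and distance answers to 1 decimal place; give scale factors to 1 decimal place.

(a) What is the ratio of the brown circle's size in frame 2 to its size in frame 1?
0.6×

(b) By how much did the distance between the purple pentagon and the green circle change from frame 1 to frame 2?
+0.2

Distance in frame 1: 1.8. Distance in frame 2: 2.0.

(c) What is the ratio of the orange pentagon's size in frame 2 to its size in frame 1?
0.6×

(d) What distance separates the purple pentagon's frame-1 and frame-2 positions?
0.4

The purple pentagon moved from (5.5, 2.3) to (5.3, 2.0), a distance of √(0.2² + 0.3²) ≈ 0.4.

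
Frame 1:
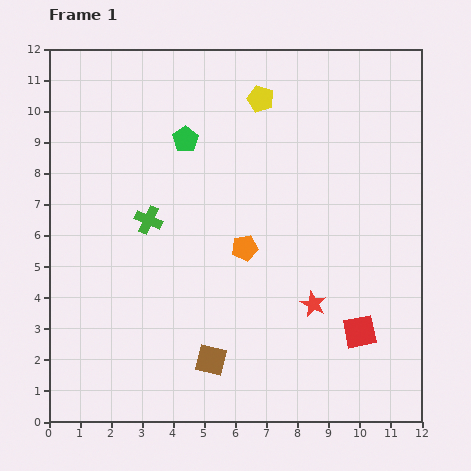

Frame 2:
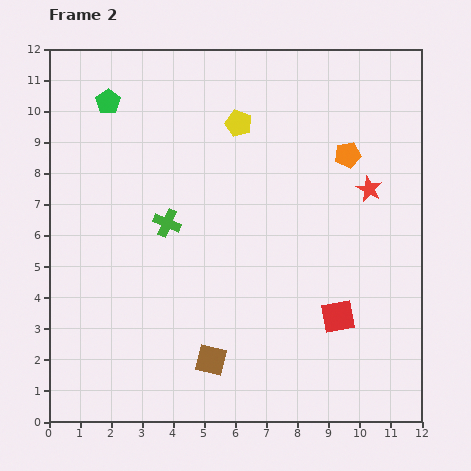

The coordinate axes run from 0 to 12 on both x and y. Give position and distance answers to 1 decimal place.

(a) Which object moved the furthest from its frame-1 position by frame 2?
the orange pentagon

(moved 4.5; next 4.1)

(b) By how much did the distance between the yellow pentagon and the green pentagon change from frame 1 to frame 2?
+1.6

Distance in frame 1: 2.7. Distance in frame 2: 4.3.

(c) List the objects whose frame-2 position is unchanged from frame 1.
the brown square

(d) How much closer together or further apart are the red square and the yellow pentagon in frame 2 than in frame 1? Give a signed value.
-1.2

Distance in frame 1: 8.2. Distance in frame 2: 7.0.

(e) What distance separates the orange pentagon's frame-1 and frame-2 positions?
4.5

The orange pentagon moved from (6.3, 5.6) to (9.6, 8.6), a distance of √(3.3² + 3.0²) ≈ 4.5.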